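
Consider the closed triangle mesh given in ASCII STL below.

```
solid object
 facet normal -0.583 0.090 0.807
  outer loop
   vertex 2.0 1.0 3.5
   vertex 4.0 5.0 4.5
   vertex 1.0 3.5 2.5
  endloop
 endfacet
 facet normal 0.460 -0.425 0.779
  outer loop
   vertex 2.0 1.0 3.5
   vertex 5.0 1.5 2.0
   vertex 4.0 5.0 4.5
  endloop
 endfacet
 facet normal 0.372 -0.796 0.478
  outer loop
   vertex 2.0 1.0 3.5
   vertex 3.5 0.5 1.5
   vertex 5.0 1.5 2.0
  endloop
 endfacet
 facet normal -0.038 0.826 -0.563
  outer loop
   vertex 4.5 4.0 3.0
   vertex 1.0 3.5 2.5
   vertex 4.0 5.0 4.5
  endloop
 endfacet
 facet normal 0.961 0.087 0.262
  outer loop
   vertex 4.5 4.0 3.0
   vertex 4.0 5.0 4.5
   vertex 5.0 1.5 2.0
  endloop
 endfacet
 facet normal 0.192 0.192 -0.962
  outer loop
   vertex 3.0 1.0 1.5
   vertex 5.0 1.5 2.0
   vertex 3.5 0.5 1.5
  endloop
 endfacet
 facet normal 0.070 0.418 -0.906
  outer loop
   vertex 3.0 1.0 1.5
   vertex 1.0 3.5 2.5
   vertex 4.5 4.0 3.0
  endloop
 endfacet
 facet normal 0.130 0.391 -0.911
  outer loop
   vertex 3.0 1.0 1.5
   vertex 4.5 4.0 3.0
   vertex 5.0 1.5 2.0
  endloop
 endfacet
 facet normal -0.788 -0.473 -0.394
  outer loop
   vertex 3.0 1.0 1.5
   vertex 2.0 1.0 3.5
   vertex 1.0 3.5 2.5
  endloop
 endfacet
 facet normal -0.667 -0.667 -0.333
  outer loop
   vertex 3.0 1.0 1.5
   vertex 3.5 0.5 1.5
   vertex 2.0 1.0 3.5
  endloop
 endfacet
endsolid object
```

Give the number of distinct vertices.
7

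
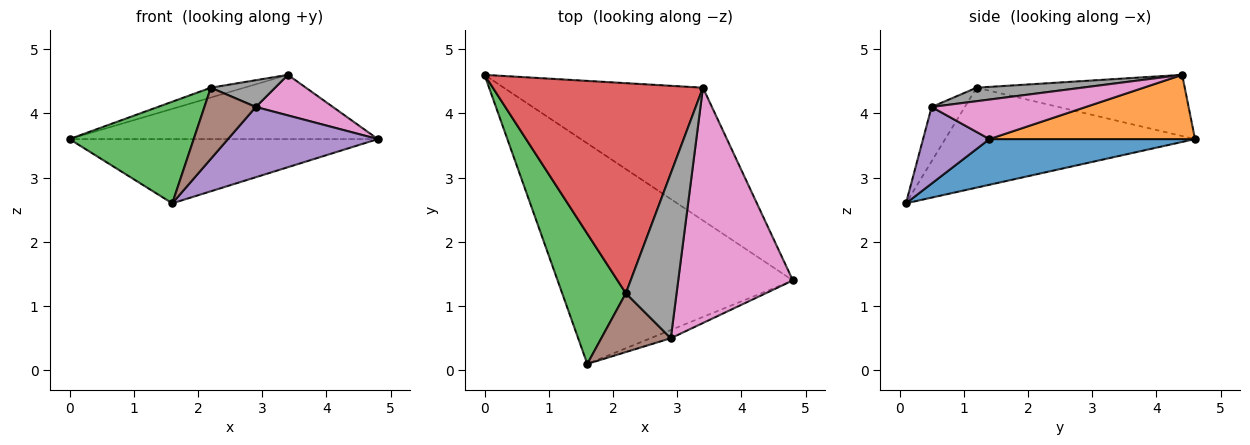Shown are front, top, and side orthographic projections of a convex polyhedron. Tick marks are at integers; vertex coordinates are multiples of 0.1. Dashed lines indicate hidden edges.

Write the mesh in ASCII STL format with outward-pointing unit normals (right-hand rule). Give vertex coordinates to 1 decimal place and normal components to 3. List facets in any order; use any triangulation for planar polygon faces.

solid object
 facet normal 0.183 0.275 -0.944
  outer loop
   vertex 1.6 0.1 2.6
   vertex 0.0 4.6 3.6
   vertex 4.8 1.4 3.6
  endloop
 endfacet
 facet normal 0.279 0.418 -0.864
  outer loop
   vertex 3.4 4.4 4.6
   vertex 4.8 1.4 3.6
   vertex 0.0 4.6 3.6
  endloop
 endfacet
 facet normal -0.778 -0.387 0.496
  outer loop
   vertex 2.2 1.2 4.4
   vertex 0.0 4.6 3.6
   vertex 1.6 0.1 2.6
  endloop
 endfacet
 facet normal -0.279 0.045 0.959
  outer loop
   vertex 2.2 1.2 4.4
   vertex 3.4 4.4 4.6
   vertex 0.0 4.6 3.6
  endloop
 endfacet
 facet normal 0.403 -0.909 -0.107
  outer loop
   vertex 2.9 0.5 4.1
   vertex 1.6 0.1 2.6
   vertex 4.8 1.4 3.6
  endloop
 endfacet
 facet normal -0.446 -0.690 0.570
  outer loop
   vertex 2.9 0.5 4.1
   vertex 2.2 1.2 4.4
   vertex 1.6 0.1 2.6
  endloop
 endfacet
 facet normal 0.322 -0.161 0.933
  outer loop
   vertex 2.9 0.5 4.1
   vertex 4.8 1.4 3.6
   vertex 3.4 4.4 4.6
  endloop
 endfacet
 facet normal 0.254 -0.155 0.955
  outer loop
   vertex 2.9 0.5 4.1
   vertex 3.4 4.4 4.6
   vertex 2.2 1.2 4.4
  endloop
 endfacet
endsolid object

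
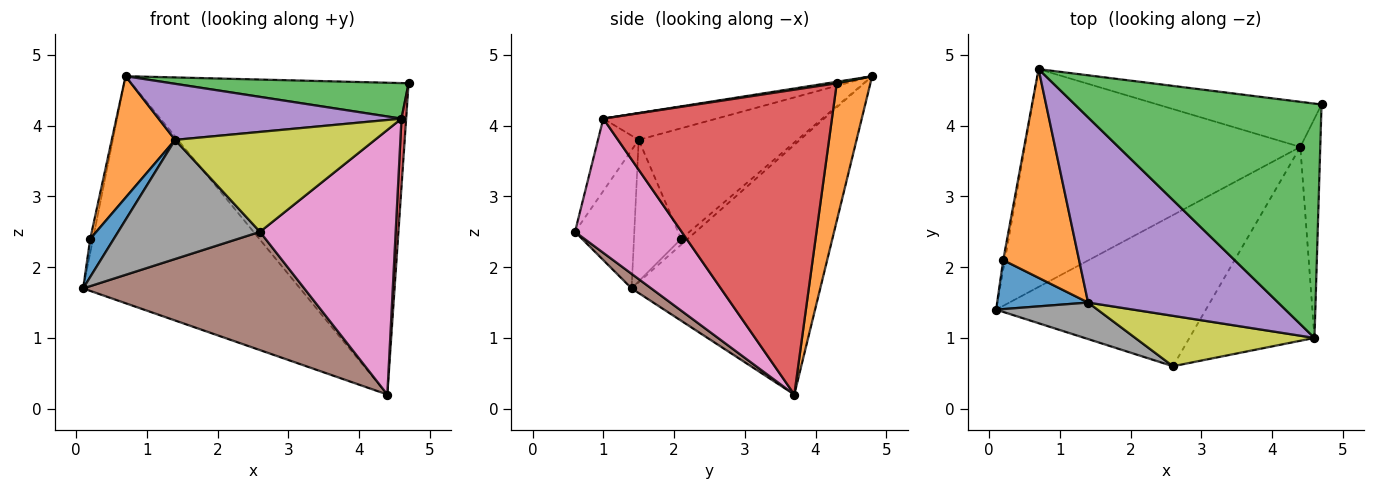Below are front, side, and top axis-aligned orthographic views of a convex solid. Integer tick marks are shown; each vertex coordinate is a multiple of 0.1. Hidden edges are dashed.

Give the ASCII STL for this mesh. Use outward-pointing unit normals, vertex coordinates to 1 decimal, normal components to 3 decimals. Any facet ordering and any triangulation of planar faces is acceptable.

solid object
 facet normal -0.532 0.611 -0.586
  outer loop
   vertex 4.4 3.7 0.2
   vertex 0.1 1.4 1.7
   vertex 0.7 4.8 4.7
  endloop
 endfacet
 facet normal 0.119 0.983 -0.142
  outer loop
   vertex 4.4 3.7 0.2
   vertex 0.7 4.8 4.7
   vertex 4.7 4.3 4.6
  endloop
 endfacet
 facet normal 0.006 -0.150 0.989
  outer loop
   vertex 4.6 1.0 4.1
   vertex 4.7 4.3 4.6
   vertex 0.7 4.8 4.7
  endloop
 endfacet
 facet normal 0.998 -0.020 -0.065
  outer loop
   vertex 4.6 1.0 4.1
   vertex 4.4 3.7 0.2
   vertex 4.7 4.3 4.6
  endloop
 endfacet
 facet normal -0.134 -0.287 0.949
  outer loop
   vertex 1.4 1.5 3.8
   vertex 4.6 1.0 4.1
   vertex 0.7 4.8 4.7
  endloop
 endfacet
 facet normal 0.055 -0.615 -0.786
  outer loop
   vertex 2.6 0.6 2.5
   vertex 0.1 1.4 1.7
   vertex 4.4 3.7 0.2
  endloop
 endfacet
 facet normal 0.536 -0.681 -0.499
  outer loop
   vertex 2.6 0.6 2.5
   vertex 4.4 3.7 0.2
   vertex 4.6 1.0 4.1
  endloop
 endfacet
 facet normal -0.371 -0.888 0.272
  outer loop
   vertex 2.6 0.6 2.5
   vertex 1.4 1.5 3.8
   vertex 0.1 1.4 1.7
  endloop
 endfacet
 facet normal -0.179 -0.878 0.443
  outer loop
   vertex 2.6 0.6 2.5
   vertex 4.6 1.0 4.1
   vertex 1.4 1.5 3.8
  endloop
 endfacet
 facet normal -0.889 0.381 -0.254
  outer loop
   vertex 0.2 2.1 2.4
   vertex 0.7 4.8 4.7
   vertex 0.1 1.4 1.7
  endloop
 endfacet
 facet normal -0.775 -0.388 0.498
  outer loop
   vertex 0.2 2.1 2.4
   vertex 0.1 1.4 1.7
   vertex 1.4 1.5 3.8
  endloop
 endfacet
 facet normal -0.783 -0.313 0.537
  outer loop
   vertex 0.2 2.1 2.4
   vertex 1.4 1.5 3.8
   vertex 0.7 4.8 4.7
  endloop
 endfacet
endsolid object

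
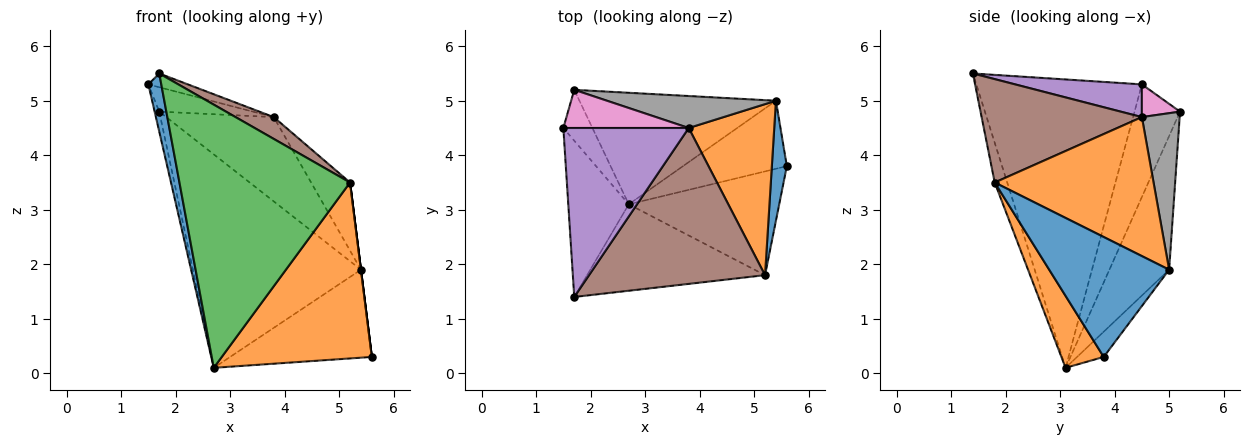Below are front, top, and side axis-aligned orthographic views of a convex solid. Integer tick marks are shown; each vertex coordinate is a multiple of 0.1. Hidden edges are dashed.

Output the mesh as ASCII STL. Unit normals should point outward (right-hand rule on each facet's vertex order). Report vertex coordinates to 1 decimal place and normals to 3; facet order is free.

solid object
 facet normal -0.976 -0.076 -0.205
  outer loop
   vertex 2.7 3.1 0.1
   vertex 1.7 1.4 5.5
   vertex 1.5 4.5 5.3
  endloop
 endfacet
 facet normal 0.236 -0.837 -0.494
  outer loop
   vertex 5.2 1.8 3.5
   vertex 2.7 3.1 0.1
   vertex 5.6 3.8 0.3
  endloop
 endfacet
 facet normal -0.070 -0.948 -0.311
  outer loop
   vertex 5.2 1.8 3.5
   vertex 1.7 1.4 5.5
   vertex 2.7 3.1 0.1
  endloop
 endfacet
 facet normal -0.964 0.098 -0.249
  outer loop
   vertex 1.7 5.2 4.8
   vertex 2.7 3.1 0.1
   vertex 1.5 4.5 5.3
  endloop
 endfacet
 facet normal 0.252 0.078 0.965
  outer loop
   vertex 3.8 4.5 4.7
   vertex 1.5 4.5 5.3
   vertex 1.7 1.4 5.5
  endloop
 endfacet
 facet normal 0.503 -0.120 0.856
  outer loop
   vertex 3.8 4.5 4.7
   vertex 1.7 1.4 5.5
   vertex 5.2 1.8 3.5
  endloop
 endfacet
 facet normal 0.215 0.526 0.823
  outer loop
   vertex 3.8 4.5 4.7
   vertex 1.7 5.2 4.8
   vertex 1.5 4.5 5.3
  endloop
 endfacet
 facet normal 0.312 0.888 0.337
  outer loop
   vertex 5.4 5.0 1.9
   vertex 1.7 5.2 4.8
   vertex 3.8 4.5 4.7
  endloop
 endfacet
 facet normal -0.147 0.782 -0.605
  outer loop
   vertex 5.4 5.0 1.9
   vertex 5.6 3.8 0.3
   vertex 2.7 3.1 0.1
  endloop
 endfacet
 facet normal -0.300 0.845 -0.442
  outer loop
   vertex 5.4 5.0 1.9
   vertex 2.7 3.1 0.1
   vertex 1.7 5.2 4.8
  endloop
 endfacet
 facet normal 0.992 0.000 0.124
  outer loop
   vertex 5.4 5.0 1.9
   vertex 5.2 1.8 3.5
   vertex 5.6 3.8 0.3
  endloop
 endfacet
 facet normal 0.834 0.204 0.513
  outer loop
   vertex 5.4 5.0 1.9
   vertex 3.8 4.5 4.7
   vertex 5.2 1.8 3.5
  endloop
 endfacet
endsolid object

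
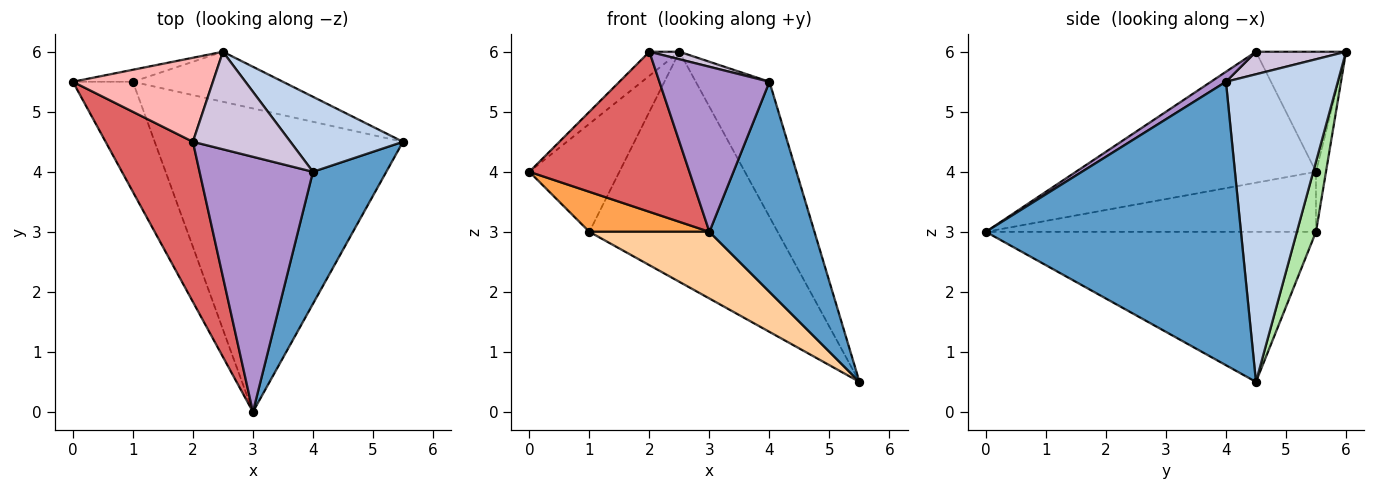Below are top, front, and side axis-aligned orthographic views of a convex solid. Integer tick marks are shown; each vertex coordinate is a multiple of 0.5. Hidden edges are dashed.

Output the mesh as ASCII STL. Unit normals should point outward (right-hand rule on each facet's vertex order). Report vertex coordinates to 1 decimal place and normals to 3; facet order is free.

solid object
 facet normal 0.899 -0.370 0.233
  outer loop
   vertex 4.0 4.0 5.5
   vertex 3.0 0.0 3.0
   vertex 5.5 4.5 0.5
  endloop
 endfacet
 facet normal 0.799 0.526 0.292
  outer loop
   vertex 4.0 4.0 5.5
   vertex 5.5 4.5 0.5
   vertex 2.5 6.0 6.0
  endloop
 endfacet
 facet normal -0.685 -0.249 -0.685
  outer loop
   vertex 1.0 5.5 3.0
   vertex 3.0 0.0 3.0
   vertex 0.0 5.5 4.0
  endloop
 endfacet
 facet normal -0.508 -0.185 -0.841
  outer loop
   vertex 1.0 5.5 3.0
   vertex 5.5 4.5 0.5
   vertex 3.0 0.0 3.0
  endloop
 endfacet
 facet normal -0.110 0.988 -0.110
  outer loop
   vertex 1.0 5.5 3.0
   vertex 0.0 5.5 4.0
   vertex 2.5 6.0 6.0
  endloop
 endfacet
 facet normal 0.099 0.972 -0.211
  outer loop
   vertex 1.0 5.5 3.0
   vertex 2.5 6.0 6.0
   vertex 5.5 4.5 0.5
  endloop
 endfacet
 facet normal -0.728 -0.485 0.485
  outer loop
   vertex 2.0 4.5 6.0
   vertex 0.0 5.5 4.0
   vertex 3.0 0.0 3.0
  endloop
 endfacet
 facet normal -0.636 0.212 0.742
  outer loop
   vertex 2.0 4.5 6.0
   vertex 2.5 6.0 6.0
   vertex 0.0 5.5 4.0
  endloop
 endfacet
 facet normal 0.074 -0.542 0.837
  outer loop
   vertex 2.0 4.5 6.0
   vertex 3.0 0.0 3.0
   vertex 4.0 4.0 5.5
  endloop
 endfacet
 facet normal 0.224 -0.075 0.972
  outer loop
   vertex 2.0 4.5 6.0
   vertex 4.0 4.0 5.5
   vertex 2.5 6.0 6.0
  endloop
 endfacet
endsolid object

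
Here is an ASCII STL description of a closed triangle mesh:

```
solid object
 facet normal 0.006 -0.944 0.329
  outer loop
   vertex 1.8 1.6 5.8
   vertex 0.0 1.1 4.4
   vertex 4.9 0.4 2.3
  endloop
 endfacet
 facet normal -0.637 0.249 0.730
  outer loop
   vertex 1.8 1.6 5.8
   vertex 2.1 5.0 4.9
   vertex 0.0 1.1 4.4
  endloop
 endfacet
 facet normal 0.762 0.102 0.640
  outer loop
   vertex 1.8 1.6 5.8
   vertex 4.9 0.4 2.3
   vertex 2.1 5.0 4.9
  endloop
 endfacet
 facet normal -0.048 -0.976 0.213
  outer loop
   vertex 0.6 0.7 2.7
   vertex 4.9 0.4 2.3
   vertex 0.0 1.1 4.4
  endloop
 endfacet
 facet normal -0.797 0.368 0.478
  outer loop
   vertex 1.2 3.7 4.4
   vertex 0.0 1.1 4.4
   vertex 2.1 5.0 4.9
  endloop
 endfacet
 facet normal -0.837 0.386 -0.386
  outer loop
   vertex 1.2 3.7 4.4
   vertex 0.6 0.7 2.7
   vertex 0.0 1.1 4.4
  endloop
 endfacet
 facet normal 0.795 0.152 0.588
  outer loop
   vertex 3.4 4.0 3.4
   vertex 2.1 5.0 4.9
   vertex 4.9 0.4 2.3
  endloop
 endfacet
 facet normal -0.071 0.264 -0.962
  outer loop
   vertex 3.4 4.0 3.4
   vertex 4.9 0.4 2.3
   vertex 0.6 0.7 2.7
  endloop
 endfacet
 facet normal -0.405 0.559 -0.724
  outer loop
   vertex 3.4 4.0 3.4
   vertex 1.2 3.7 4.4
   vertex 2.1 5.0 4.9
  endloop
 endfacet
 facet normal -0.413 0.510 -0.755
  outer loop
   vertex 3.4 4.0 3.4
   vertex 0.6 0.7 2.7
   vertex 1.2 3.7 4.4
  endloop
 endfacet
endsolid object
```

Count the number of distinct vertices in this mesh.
7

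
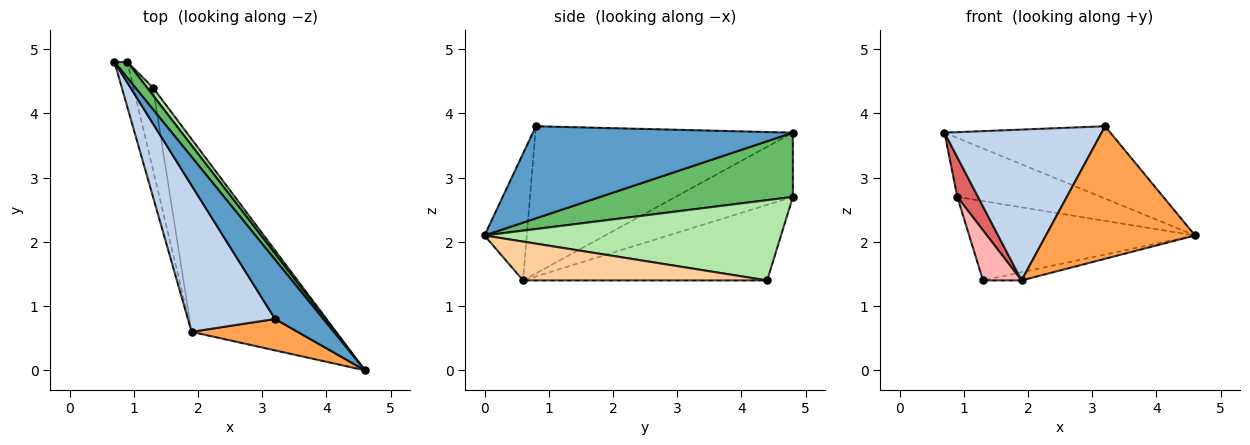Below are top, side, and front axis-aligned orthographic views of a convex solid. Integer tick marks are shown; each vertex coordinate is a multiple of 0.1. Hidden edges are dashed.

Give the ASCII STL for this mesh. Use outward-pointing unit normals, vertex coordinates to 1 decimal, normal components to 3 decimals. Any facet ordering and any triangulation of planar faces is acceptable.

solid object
 facet normal 0.771 0.492 0.404
  outer loop
   vertex 3.2 0.8 3.8
   vertex 4.6 0.0 2.1
   vertex 0.7 4.8 3.7
  endloop
 endfacet
 facet normal -0.762 -0.465 0.451
  outer loop
   vertex 1.9 0.6 1.4
   vertex 3.2 0.8 3.8
   vertex 0.7 4.8 3.7
  endloop
 endfacet
 facet normal -0.266 -0.938 0.222
  outer loop
   vertex 1.9 0.6 1.4
   vertex 4.6 0.0 2.1
   vertex 3.2 0.8 3.8
  endloop
 endfacet
 facet normal 0.259 0.041 -0.965
  outer loop
   vertex 1.9 0.6 1.4
   vertex 1.3 4.4 1.4
   vertex 4.6 0.0 2.1
  endloop
 endfacet
 facet normal 0.791 0.590 0.158
  outer loop
   vertex 0.9 4.8 2.7
   vertex 0.7 4.8 3.7
   vertex 4.6 0.0 2.1
  endloop
 endfacet
 facet normal 0.794 0.605 0.058
  outer loop
   vertex 0.9 4.8 2.7
   vertex 4.6 0.0 2.1
   vertex 1.3 4.4 1.4
  endloop
 endfacet
 facet normal -0.966 -0.170 -0.193
  outer loop
   vertex 0.9 4.8 2.7
   vertex 1.9 0.6 1.4
   vertex 0.7 4.8 3.7
  endloop
 endfacet
 facet normal -0.957 -0.151 -0.248
  outer loop
   vertex 0.9 4.8 2.7
   vertex 1.3 4.4 1.4
   vertex 1.9 0.6 1.4
  endloop
 endfacet
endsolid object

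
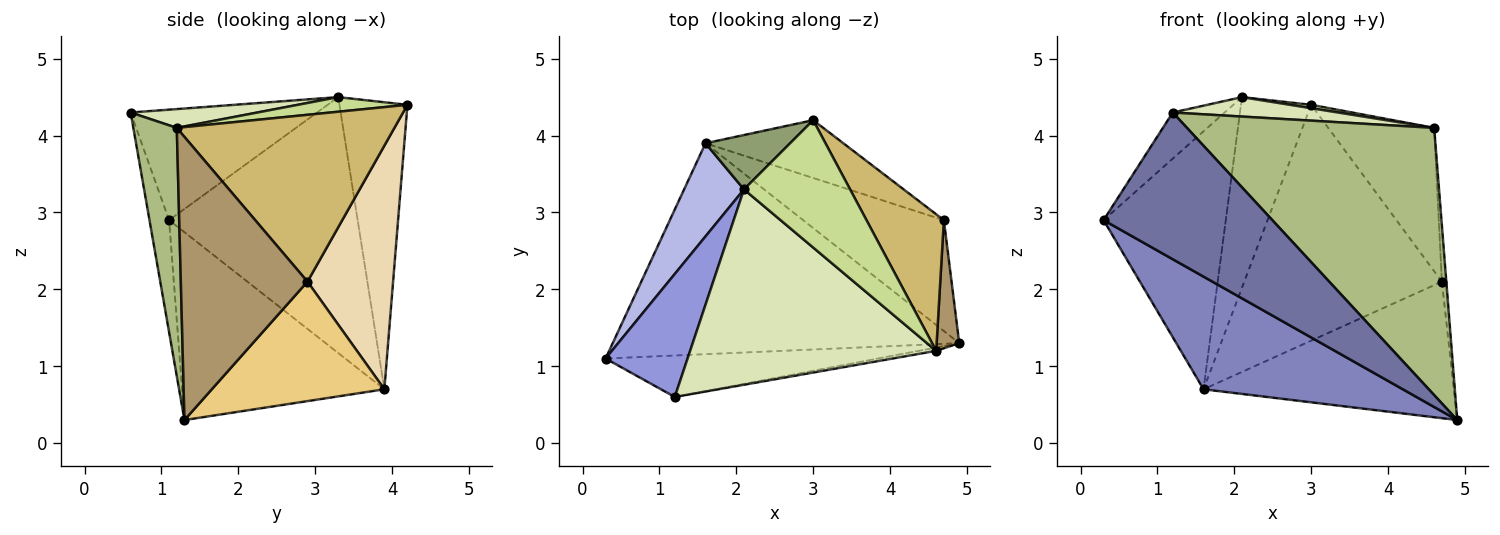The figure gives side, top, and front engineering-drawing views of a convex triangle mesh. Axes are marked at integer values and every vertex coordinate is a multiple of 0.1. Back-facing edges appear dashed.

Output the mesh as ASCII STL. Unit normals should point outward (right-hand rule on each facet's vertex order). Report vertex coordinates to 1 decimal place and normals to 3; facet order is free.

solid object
 facet normal -0.111 -0.956 -0.270
  outer loop
   vertex 1.2 0.6 4.3
   vertex 0.3 1.1 2.9
   vertex 4.9 1.3 0.3
  endloop
 endfacet
 facet normal -0.431 -0.425 -0.796
  outer loop
   vertex 1.6 3.9 0.7
   vertex 4.9 1.3 0.3
   vertex 0.3 1.1 2.9
  endloop
 endfacet
 facet normal -0.784 0.218 0.582
  outer loop
   vertex 2.1 3.3 4.5
   vertex 0.3 1.1 2.9
   vertex 1.2 0.6 4.3
  endloop
 endfacet
 facet normal -0.823 0.534 0.193
  outer loop
   vertex 2.1 3.3 4.5
   vertex 1.6 3.9 0.7
   vertex 0.3 1.1 2.9
  endloop
 endfacet
 facet normal -0.681 0.704 0.201
  outer loop
   vertex 2.1 3.3 4.5
   vertex 3.0 4.2 4.4
   vertex 1.6 3.9 0.7
  endloop
 endfacet
 facet normal 0.173 -0.985 -0.012
  outer loop
   vertex 4.6 1.2 4.1
   vertex 1.2 0.6 4.3
   vertex 4.9 1.3 0.3
  endloop
 endfacet
 facet normal 0.136 -0.026 0.990
  outer loop
   vertex 4.6 1.2 4.1
   vertex 3.0 4.2 4.4
   vertex 2.1 3.3 4.5
  endloop
 endfacet
 facet normal 0.076 -0.099 0.992
  outer loop
   vertex 4.6 1.2 4.1
   vertex 2.1 3.3 4.5
   vertex 1.2 0.6 4.3
  endloop
 endfacet
 facet normal 0.996 0.035 0.080
  outer loop
   vertex 4.7 2.9 2.1
   vertex 4.6 1.2 4.1
   vertex 4.9 1.3 0.3
  endloop
 endfacet
 facet normal 0.830 0.404 0.385
  outer loop
   vertex 4.7 2.9 2.1
   vertex 3.0 4.2 4.4
   vertex 4.6 1.2 4.1
  endloop
 endfacet
 facet normal 0.472 0.684 -0.556
  outer loop
   vertex 4.7 2.9 2.1
   vertex 4.9 1.3 0.3
   vertex 1.6 3.9 0.7
  endloop
 endfacet
 facet normal 0.388 0.895 -0.219
  outer loop
   vertex 4.7 2.9 2.1
   vertex 1.6 3.9 0.7
   vertex 3.0 4.2 4.4
  endloop
 endfacet
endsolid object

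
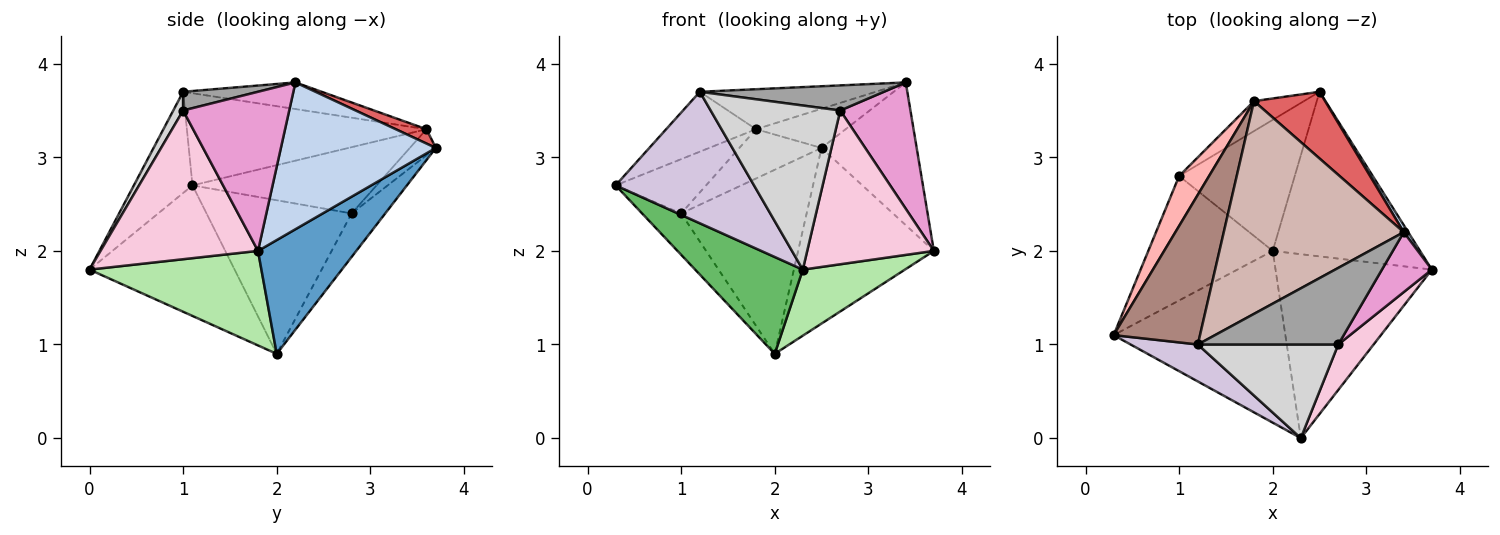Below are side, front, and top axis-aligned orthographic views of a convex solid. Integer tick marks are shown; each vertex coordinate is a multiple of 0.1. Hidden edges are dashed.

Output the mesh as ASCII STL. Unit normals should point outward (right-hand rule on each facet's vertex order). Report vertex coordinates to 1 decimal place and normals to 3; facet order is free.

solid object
 facet normal 0.467 0.645 -0.605
  outer loop
   vertex 2.0 2.0 0.9
   vertex 2.5 3.7 3.1
   vertex 3.7 1.8 2.0
  endloop
 endfacet
 facet normal 0.852 0.523 0.026
  outer loop
   vertex 3.4 2.2 3.8
   vertex 3.7 1.8 2.0
   vertex 2.5 3.7 3.1
  endloop
 endfacet
 facet normal -0.761 0.204 -0.616
  outer loop
   vertex 1.0 2.8 2.4
   vertex 2.0 2.0 0.9
   vertex 0.3 1.1 2.7
  endloop
 endfacet
 facet normal -0.213 0.796 -0.567
  outer loop
   vertex 1.0 2.8 2.4
   vertex 2.5 3.7 3.1
   vertex 2.0 2.0 0.9
  endloop
 endfacet
 facet normal -0.552 -0.410 -0.726
  outer loop
   vertex 2.3 0.0 1.8
   vertex 0.3 1.1 2.7
   vertex 2.0 2.0 0.9
  endloop
 endfacet
 facet normal 0.495 -0.294 -0.818
  outer loop
   vertex 2.3 0.0 1.8
   vertex 2.0 2.0 0.9
   vertex 3.7 1.8 2.0
  endloop
 endfacet
 facet normal 0.171 0.499 0.849
  outer loop
   vertex 1.8 3.6 3.3
   vertex 3.4 2.2 3.8
   vertex 2.5 3.7 3.1
  endloop
 endfacet
 facet normal -0.832 0.409 0.376
  outer loop
   vertex 1.8 3.6 3.3
   vertex 1.0 2.8 2.4
   vertex 0.3 1.1 2.7
  endloop
 endfacet
 facet normal -0.261 0.825 -0.501
  outer loop
   vertex 1.8 3.6 3.3
   vertex 2.5 3.7 3.1
   vertex 1.0 2.8 2.4
  endloop
 endfacet
 facet normal -0.378 -0.891 0.251
  outer loop
   vertex 1.2 1.0 3.7
   vertex 0.3 1.1 2.7
   vertex 2.3 0.0 1.8
  endloop
 endfacet
 facet normal -0.704 0.264 0.660
  outer loop
   vertex 1.2 1.0 3.7
   vertex 1.8 3.6 3.3
   vertex 0.3 1.1 2.7
  endloop
 endfacet
 facet normal -0.144 0.183 0.973
  outer loop
   vertex 1.2 1.0 3.7
   vertex 3.4 2.2 3.8
   vertex 1.8 3.6 3.3
  endloop
 endfacet
 facet normal 0.807 -0.534 0.253
  outer loop
   vertex 2.7 1.0 3.5
   vertex 3.7 1.8 2.0
   vertex 3.4 2.2 3.8
  endloop
 endfacet
 facet normal 0.766 -0.616 0.182
  outer loop
   vertex 2.7 1.0 3.5
   vertex 2.3 0.0 1.8
   vertex 3.7 1.8 2.0
  endloop
 endfacet
 facet normal 0.126 -0.309 0.943
  outer loop
   vertex 2.7 1.0 3.5
   vertex 3.4 2.2 3.8
   vertex 1.2 1.0 3.7
  endloop
 endfacet
 facet normal 0.066 -0.867 0.494
  outer loop
   vertex 2.7 1.0 3.5
   vertex 1.2 1.0 3.7
   vertex 2.3 0.0 1.8
  endloop
 endfacet
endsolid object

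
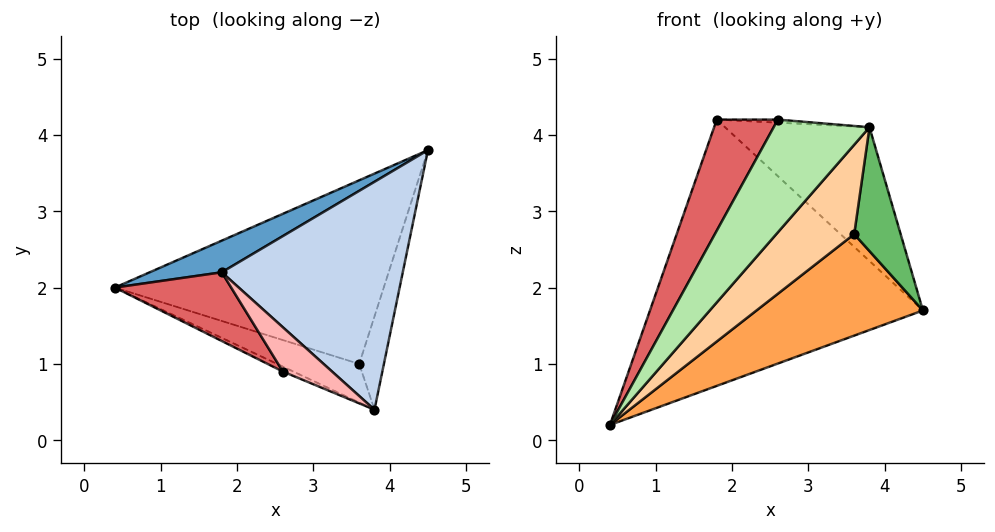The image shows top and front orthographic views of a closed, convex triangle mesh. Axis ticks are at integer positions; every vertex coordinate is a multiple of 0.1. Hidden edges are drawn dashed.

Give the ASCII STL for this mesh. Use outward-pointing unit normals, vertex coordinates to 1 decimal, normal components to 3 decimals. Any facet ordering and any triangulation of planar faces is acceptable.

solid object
 facet normal -0.432 0.896 0.106
  outer loop
   vertex 1.8 2.2 4.2
   vertex 4.5 3.8 1.7
   vertex 0.4 2.0 0.2
  endloop
 endfacet
 facet normal 0.446 0.453 0.772
  outer loop
   vertex 1.8 2.2 4.2
   vertex 3.8 0.4 4.1
   vertex 4.5 3.8 1.7
  endloop
 endfacet
 facet normal 0.470 -0.427 -0.772
  outer loop
   vertex 3.6 1.0 2.7
   vertex 0.4 2.0 0.2
   vertex 4.5 3.8 1.7
  endloop
 endfacet
 facet normal 0.023 -0.918 -0.397
  outer loop
   vertex 3.6 1.0 2.7
   vertex 3.8 0.4 4.1
   vertex 0.4 2.0 0.2
  endloop
 endfacet
 facet normal 0.876 -0.385 -0.290
  outer loop
   vertex 3.6 1.0 2.7
   vertex 4.5 3.8 1.7
   vertex 3.8 0.4 4.1
  endloop
 endfacet
 facet normal -0.387 -0.921 -0.040
  outer loop
   vertex 2.6 0.9 4.2
   vertex 0.4 2.0 0.2
   vertex 3.8 0.4 4.1
  endloop
 endfacet
 facet normal -0.810 -0.499 0.308
  outer loop
   vertex 2.6 0.9 4.2
   vertex 1.8 2.2 4.2
   vertex 0.4 2.0 0.2
  endloop
 endfacet
 facet normal 0.111 0.068 0.991
  outer loop
   vertex 2.6 0.9 4.2
   vertex 3.8 0.4 4.1
   vertex 1.8 2.2 4.2
  endloop
 endfacet
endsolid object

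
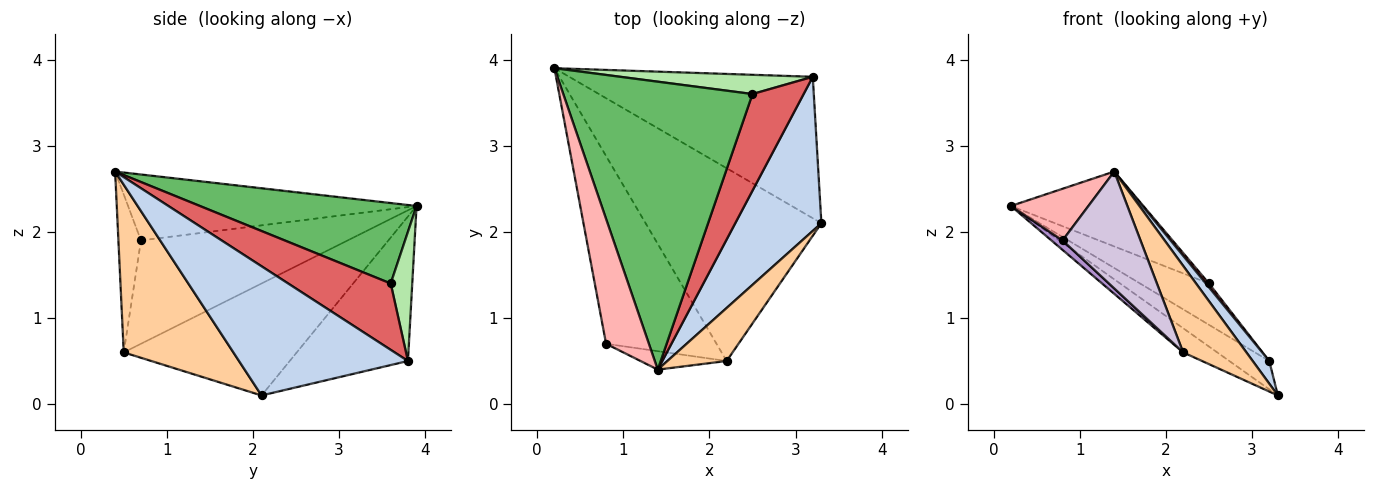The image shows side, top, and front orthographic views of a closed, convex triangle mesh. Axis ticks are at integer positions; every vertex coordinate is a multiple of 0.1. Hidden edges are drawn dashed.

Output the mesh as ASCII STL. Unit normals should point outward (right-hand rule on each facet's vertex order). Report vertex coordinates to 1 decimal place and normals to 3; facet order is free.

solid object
 facet normal -0.503 0.170 -0.848
  outer loop
   vertex 3.2 3.8 0.5
   vertex 3.3 2.1 0.1
   vertex 0.2 3.9 2.3
  endloop
 endfacet
 facet normal 0.829 -0.081 0.553
  outer loop
   vertex 3.2 3.8 0.5
   vertex 1.4 0.4 2.7
   vertex 3.3 2.1 0.1
  endloop
 endfacet
 facet normal -0.534 0.105 -0.839
  outer loop
   vertex 2.2 0.5 0.6
   vertex 0.2 3.9 2.3
   vertex 3.3 2.1 0.1
  endloop
 endfacet
 facet normal 0.828 -0.478 0.293
  outer loop
   vertex 2.2 0.5 0.6
   vertex 3.3 2.1 0.1
   vertex 1.4 0.4 2.7
  endloop
 endfacet
 facet normal 0.381 0.233 0.895
  outer loop
   vertex 2.5 3.6 1.4
   vertex 0.2 3.9 2.3
   vertex 1.4 0.4 2.7
  endloop
 endfacet
 facet normal 0.273 0.872 0.406
  outer loop
   vertex 2.5 3.6 1.4
   vertex 3.2 3.8 0.5
   vertex 0.2 3.9 2.3
  endloop
 endfacet
 facet normal 0.792 -0.024 0.610
  outer loop
   vertex 2.5 3.6 1.4
   vertex 1.4 0.4 2.7
   vertex 3.2 3.8 0.5
  endloop
 endfacet
 facet normal -0.818 -0.220 0.531
  outer loop
   vertex 0.8 0.7 1.9
   vertex 1.4 0.4 2.7
   vertex 0.2 3.9 2.3
  endloop
 endfacet
 facet normal -0.683 -0.037 -0.730
  outer loop
   vertex 0.8 0.7 1.9
   vertex 0.2 3.9 2.3
   vertex 2.2 0.5 0.6
  endloop
 endfacet
 facet normal -0.275 -0.950 -0.150
  outer loop
   vertex 0.8 0.7 1.9
   vertex 2.2 0.5 0.6
   vertex 1.4 0.4 2.7
  endloop
 endfacet
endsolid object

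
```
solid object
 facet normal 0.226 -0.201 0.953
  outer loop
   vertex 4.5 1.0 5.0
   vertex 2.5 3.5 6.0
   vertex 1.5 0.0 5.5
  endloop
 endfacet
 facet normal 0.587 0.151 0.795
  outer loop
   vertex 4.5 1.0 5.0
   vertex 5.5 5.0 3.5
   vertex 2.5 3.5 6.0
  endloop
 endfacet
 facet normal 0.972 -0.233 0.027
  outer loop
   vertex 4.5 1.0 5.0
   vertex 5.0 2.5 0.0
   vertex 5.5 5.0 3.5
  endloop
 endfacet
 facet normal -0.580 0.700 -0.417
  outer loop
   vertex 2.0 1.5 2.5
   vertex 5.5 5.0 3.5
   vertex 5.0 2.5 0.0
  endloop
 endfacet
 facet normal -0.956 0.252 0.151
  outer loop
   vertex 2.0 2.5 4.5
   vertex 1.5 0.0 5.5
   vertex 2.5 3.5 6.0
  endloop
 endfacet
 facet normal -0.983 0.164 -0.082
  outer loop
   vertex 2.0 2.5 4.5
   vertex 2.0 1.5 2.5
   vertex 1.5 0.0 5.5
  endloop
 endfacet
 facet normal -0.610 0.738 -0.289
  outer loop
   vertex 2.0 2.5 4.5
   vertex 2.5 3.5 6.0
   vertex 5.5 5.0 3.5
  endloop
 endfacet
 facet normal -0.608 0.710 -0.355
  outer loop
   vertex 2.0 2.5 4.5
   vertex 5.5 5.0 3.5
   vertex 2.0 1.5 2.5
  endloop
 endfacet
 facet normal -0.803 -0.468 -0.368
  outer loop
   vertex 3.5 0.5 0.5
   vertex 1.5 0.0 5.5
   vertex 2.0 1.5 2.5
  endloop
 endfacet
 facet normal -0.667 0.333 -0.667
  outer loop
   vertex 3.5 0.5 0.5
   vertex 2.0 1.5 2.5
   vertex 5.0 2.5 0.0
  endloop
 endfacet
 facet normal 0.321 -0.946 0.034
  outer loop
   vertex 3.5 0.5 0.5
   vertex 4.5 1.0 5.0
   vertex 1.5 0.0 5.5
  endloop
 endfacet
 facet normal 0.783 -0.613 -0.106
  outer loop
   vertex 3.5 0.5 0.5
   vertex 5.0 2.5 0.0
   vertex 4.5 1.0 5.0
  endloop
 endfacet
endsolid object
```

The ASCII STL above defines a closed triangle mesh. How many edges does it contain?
18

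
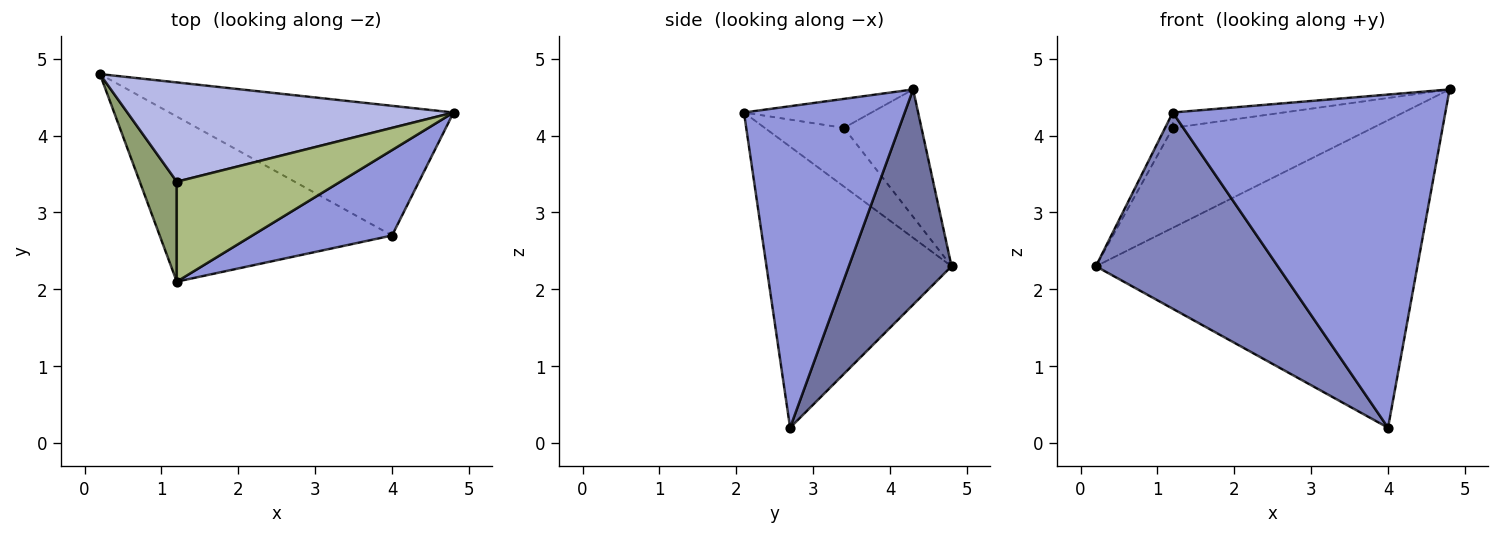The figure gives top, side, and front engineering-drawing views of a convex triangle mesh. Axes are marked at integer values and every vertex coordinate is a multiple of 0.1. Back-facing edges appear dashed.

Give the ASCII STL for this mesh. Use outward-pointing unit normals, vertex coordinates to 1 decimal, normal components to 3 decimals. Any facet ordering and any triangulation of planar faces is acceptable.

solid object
 facet normal 0.282 0.884 -0.373
  outer loop
   vertex 4.0 2.7 0.2
   vertex 0.2 4.8 2.3
   vertex 4.8 4.3 4.6
  endloop
 endfacet
 facet normal -0.614 -0.604 -0.508
  outer loop
   vertex 4.0 2.7 0.2
   vertex 1.2 2.1 4.3
   vertex 0.2 4.8 2.3
  endloop
 endfacet
 facet normal 0.496 -0.841 0.216
  outer loop
   vertex 4.0 2.7 0.2
   vertex 4.8 4.3 4.6
   vertex 1.2 2.1 4.3
  endloop
 endfacet
 facet normal -0.265 0.684 0.679
  outer loop
   vertex 1.2 3.4 4.1
   vertex 4.8 4.3 4.6
   vertex 0.2 4.8 2.3
  endloop
 endfacet
 facet normal -0.843 0.082 0.532
  outer loop
   vertex 1.2 3.4 4.1
   vertex 0.2 4.8 2.3
   vertex 1.2 2.1 4.3
  endloop
 endfacet
 facet normal -0.173 0.150 0.974
  outer loop
   vertex 1.2 3.4 4.1
   vertex 1.2 2.1 4.3
   vertex 4.8 4.3 4.6
  endloop
 endfacet
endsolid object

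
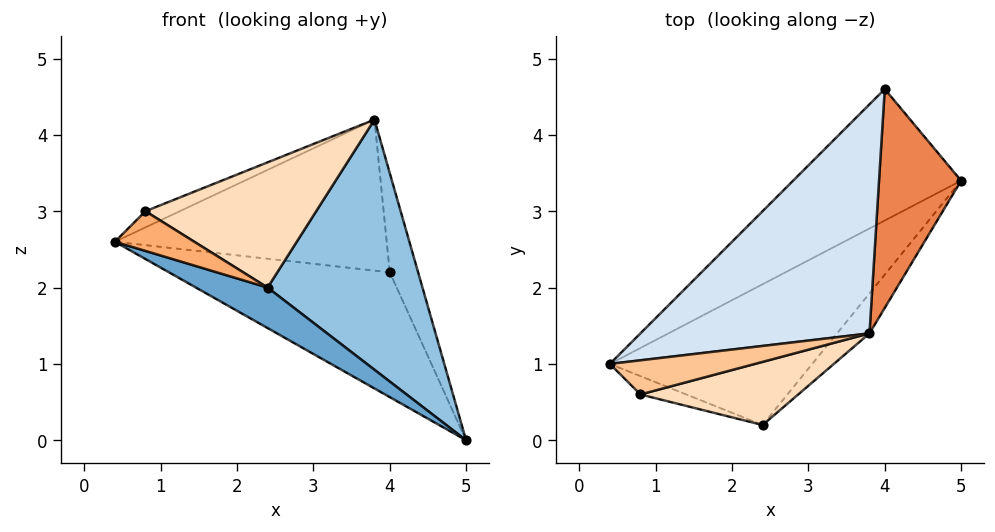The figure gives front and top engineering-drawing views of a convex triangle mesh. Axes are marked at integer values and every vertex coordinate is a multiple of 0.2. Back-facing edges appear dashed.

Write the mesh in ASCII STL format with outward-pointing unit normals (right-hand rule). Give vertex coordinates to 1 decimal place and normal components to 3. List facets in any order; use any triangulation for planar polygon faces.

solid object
 facet normal -0.371 -0.257 -0.893
  outer loop
   vertex 2.4 0.2 2.0
   vertex 0.4 1.0 2.6
   vertex 5.0 3.4 0.0
  endloop
 endfacet
 facet normal 0.738 -0.666 -0.106
  outer loop
   vertex 3.8 1.4 4.2
   vertex 2.4 0.2 2.0
   vertex 5.0 3.4 0.0
  endloop
 endfacet
 facet normal -0.610 0.546 -0.575
  outer loop
   vertex 4.0 4.6 2.2
   vertex 5.0 3.4 0.0
   vertex 0.4 1.0 2.6
  endloop
 endfacet
 facet normal -0.416 0.500 0.759
  outer loop
   vertex 4.0 4.6 2.2
   vertex 0.4 1.0 2.6
   vertex 3.8 1.4 4.2
  endloop
 endfacet
 facet normal 0.928 0.153 0.338
  outer loop
   vertex 4.0 4.6 2.2
   vertex 3.8 1.4 4.2
   vertex 5.0 3.4 0.0
  endloop
 endfacet
 facet normal -0.439 -0.816 -0.376
  outer loop
   vertex 0.8 0.6 3.0
   vertex 0.4 1.0 2.6
   vertex 2.4 0.2 2.0
  endloop
 endfacet
 facet normal -0.430 0.387 0.816
  outer loop
   vertex 0.8 0.6 3.0
   vertex 3.8 1.4 4.2
   vertex 0.4 1.0 2.6
  endloop
 endfacet
 facet normal 0.058 -0.891 0.449
  outer loop
   vertex 0.8 0.6 3.0
   vertex 2.4 0.2 2.0
   vertex 3.8 1.4 4.2
  endloop
 endfacet
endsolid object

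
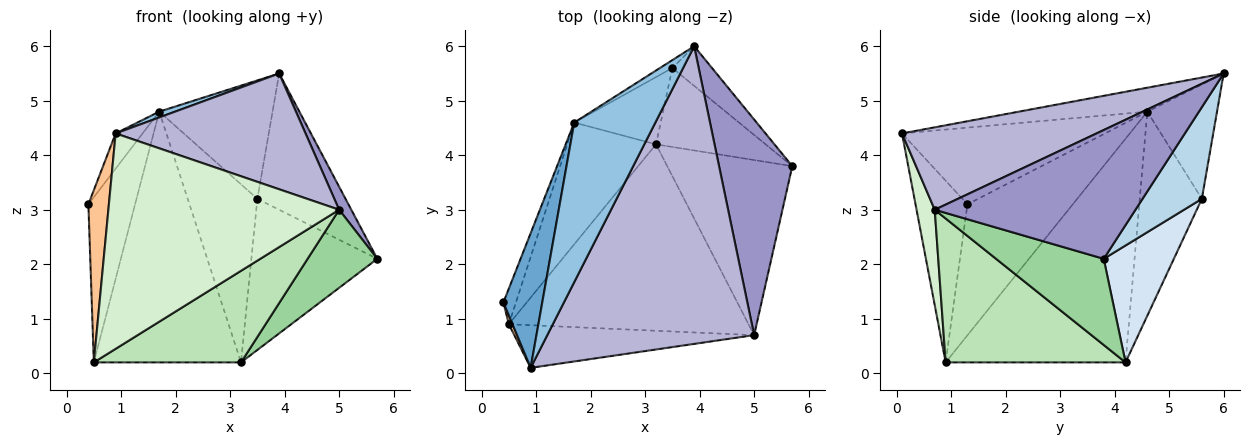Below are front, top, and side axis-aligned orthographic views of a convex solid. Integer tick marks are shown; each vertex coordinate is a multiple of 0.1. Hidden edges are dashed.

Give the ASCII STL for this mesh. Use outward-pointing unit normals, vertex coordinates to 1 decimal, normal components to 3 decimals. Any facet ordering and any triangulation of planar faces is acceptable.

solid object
 facet normal -0.886 0.118 0.449
  outer loop
   vertex 1.7 4.6 4.8
   vertex 0.4 1.3 3.1
   vertex 0.9 0.1 4.4
  endloop
 endfacet
 facet normal -0.283 -0.035 0.959
  outer loop
   vertex 1.7 4.6 4.8
   vertex 0.9 0.1 4.4
   vertex 3.9 6.0 5.5
  endloop
 endfacet
 facet normal 0.543 0.807 -0.235
  outer loop
   vertex 3.5 5.6 3.2
   vertex 3.9 6.0 5.5
   vertex 5.7 3.8 2.1
  endloop
 endfacet
 facet normal 0.443 0.795 -0.415
  outer loop
   vertex 3.5 5.6 3.2
   vertex 5.7 3.8 2.1
   vertex 3.2 4.2 0.2
  endloop
 endfacet
 facet normal -0.523 0.850 -0.057
  outer loop
   vertex 3.5 5.6 3.2
   vertex 1.7 4.6 4.8
   vertex 3.9 6.0 5.5
  endloop
 endfacet
 facet normal -0.640 0.719 -0.271
  outer loop
   vertex 3.5 5.6 3.2
   vertex 3.2 4.2 0.2
   vertex 1.7 4.6 4.8
  endloop
 endfacet
 facet normal -0.930 -0.367 0.019
  outer loop
   vertex 0.5 0.9 0.2
   vertex 0.9 0.1 4.4
   vertex 0.4 1.3 3.1
  endloop
 endfacet
 facet normal -0.911 0.404 -0.087
  outer loop
   vertex 0.5 0.9 0.2
   vertex 0.4 1.3 3.1
   vertex 1.7 4.6 4.8
  endloop
 endfacet
 facet normal -0.740 0.605 -0.294
  outer loop
   vertex 0.5 0.9 0.2
   vertex 1.7 4.6 4.8
   vertex 3.2 4.2 0.2
  endloop
 endfacet
 facet normal 0.532 -0.345 -0.773
  outer loop
   vertex 5.0 0.7 3.0
   vertex 3.2 4.2 0.2
   vertex 5.7 3.8 2.1
  endloop
 endfacet
 facet normal 0.474 -0.388 -0.790
  outer loop
   vertex 5.0 0.7 3.0
   vertex 0.5 0.9 0.2
   vertex 3.2 4.2 0.2
  endloop
 endfacet
 facet normal 0.077 -0.978 -0.194
  outer loop
   vertex 5.0 0.7 3.0
   vertex 0.9 0.1 4.4
   vertex 0.5 0.9 0.2
  endloop
 endfacet
 facet normal 0.868 -0.053 0.494
  outer loop
   vertex 5.0 0.7 3.0
   vertex 5.7 3.8 2.1
   vertex 3.9 6.0 5.5
  endloop
 endfacet
 facet normal 0.348 -0.340 0.874
  outer loop
   vertex 5.0 0.7 3.0
   vertex 3.9 6.0 5.5
   vertex 0.9 0.1 4.4
  endloop
 endfacet
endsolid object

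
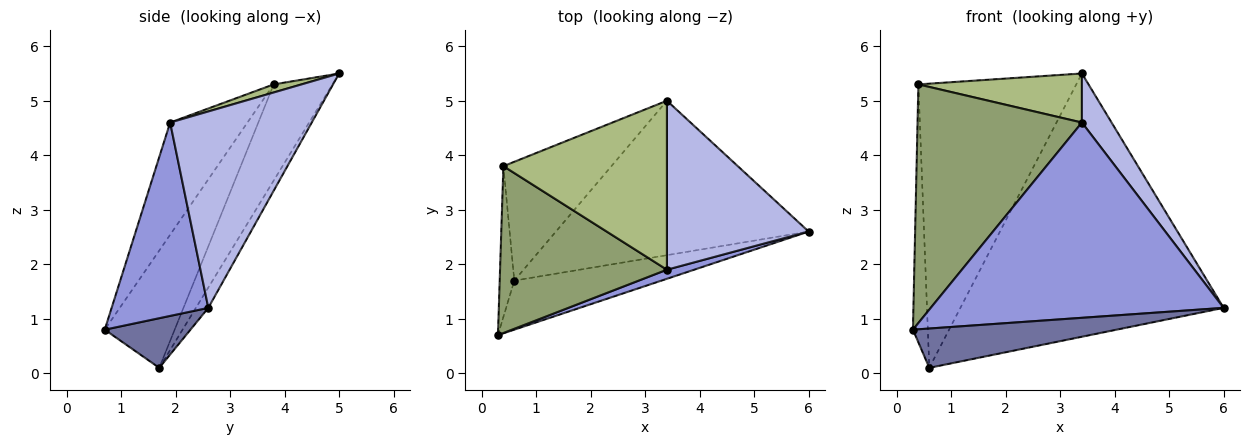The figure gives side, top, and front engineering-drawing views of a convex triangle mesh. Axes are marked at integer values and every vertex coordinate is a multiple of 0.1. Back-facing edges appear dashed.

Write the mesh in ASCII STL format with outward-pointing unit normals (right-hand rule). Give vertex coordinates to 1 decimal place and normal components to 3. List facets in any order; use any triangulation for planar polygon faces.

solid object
 facet normal 0.255 -0.605 -0.755
  outer loop
   vertex 0.6 1.7 0.1
   vertex 6.0 2.6 1.2
   vertex 0.3 0.7 0.8
  endloop
 endfacet
 facet normal -0.041 0.862 -0.506
  outer loop
   vertex 0.6 1.7 0.1
   vertex 3.4 5.0 5.5
   vertex 6.0 2.6 1.2
  endloop
 endfacet
 facet normal 0.313 -0.949 0.044
  outer loop
   vertex 3.4 1.9 4.6
   vertex 0.3 0.7 0.8
   vertex 6.0 2.6 1.2
  endloop
 endfacet
 facet normal 0.799 -0.167 0.577
  outer loop
   vertex 3.4 1.9 4.6
   vertex 6.0 2.6 1.2
   vertex 3.4 5.0 5.5
  endloop
 endfacet
 facet normal -0.360 -0.765 0.535
  outer loop
   vertex 0.4 3.8 5.3
   vertex 0.3 0.7 0.8
   vertex 3.4 1.9 4.6
  endloop
 endfacet
 facet normal 0.047 -0.278 0.959
  outer loop
   vertex 0.4 3.8 5.3
   vertex 3.4 1.9 4.6
   vertex 3.4 5.0 5.5
  endloop
 endfacet
 facet normal -0.971 0.207 -0.121
  outer loop
   vertex 0.4 3.8 5.3
   vertex 0.6 1.7 0.1
   vertex 0.3 0.7 0.8
  endloop
 endfacet
 facet normal -0.325 0.873 -0.365
  outer loop
   vertex 0.4 3.8 5.3
   vertex 3.4 5.0 5.5
   vertex 0.6 1.7 0.1
  endloop
 endfacet
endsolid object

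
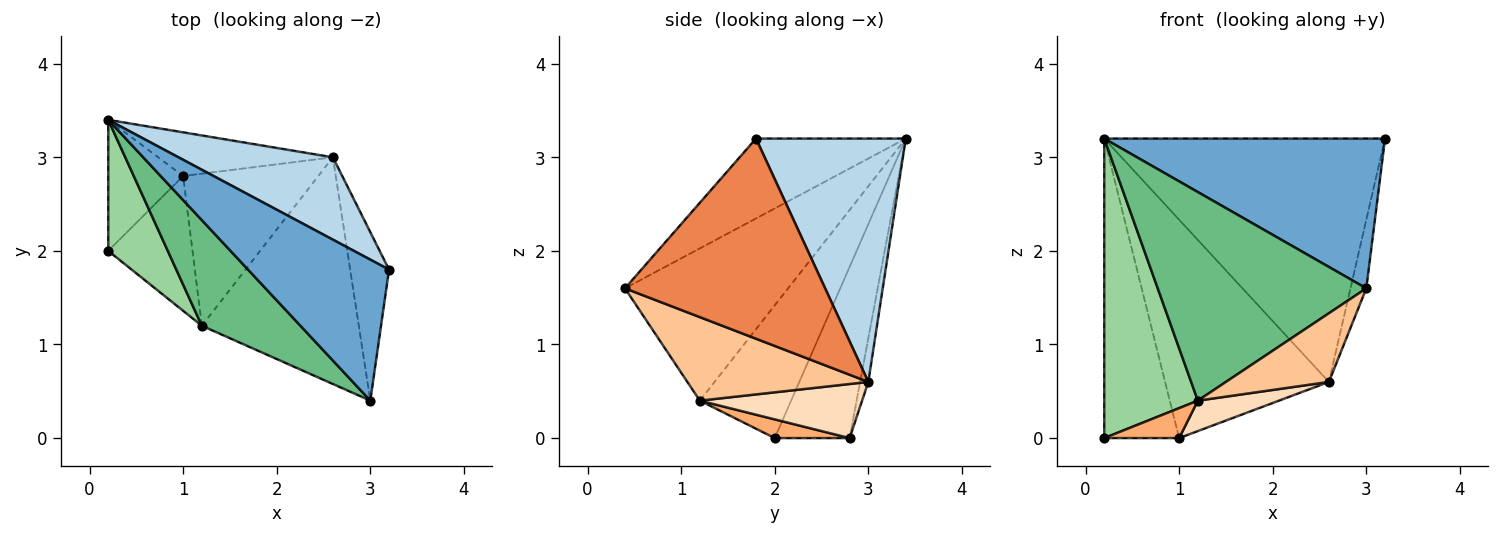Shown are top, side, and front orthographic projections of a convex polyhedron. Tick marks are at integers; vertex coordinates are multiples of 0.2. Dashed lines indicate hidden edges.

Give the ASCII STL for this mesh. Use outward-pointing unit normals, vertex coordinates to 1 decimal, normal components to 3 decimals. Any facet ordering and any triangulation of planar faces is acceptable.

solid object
 facet normal -0.362 -0.679 0.639
  outer loop
   vertex 3.0 0.4 1.6
   vertex 3.2 1.8 3.2
   vertex 0.2 3.4 3.2
  endloop
 endfacet
 facet normal -0.676 0.676 -0.296
  outer loop
   vertex 0.2 2.0 0.0
   vertex 0.2 3.4 3.2
   vertex 1.0 2.8 0.0
  endloop
 endfacet
 facet normal 0.451 0.845 0.286
  outer loop
   vertex 2.6 3.0 0.6
   vertex 0.2 3.4 3.2
   vertex 3.2 1.8 3.2
  endloop
 endfacet
 facet normal -0.049 0.979 -0.196
  outer loop
   vertex 2.6 3.0 0.6
   vertex 1.0 2.8 0.0
   vertex 0.2 3.4 3.2
  endloop
 endfacet
 facet normal 0.979 0.077 -0.190
  outer loop
   vertex 2.6 3.0 0.6
   vertex 3.2 1.8 3.2
   vertex 3.0 0.4 1.6
  endloop
 endfacet
 facet normal 0.212 -0.212 -0.954
  outer loop
   vertex 1.2 1.2 0.4
   vertex 0.2 2.0 0.0
   vertex 1.0 2.8 0.0
  endloop
 endfacet
 facet normal 0.454 -0.258 -0.853
  outer loop
   vertex 1.2 1.2 0.4
   vertex 2.6 3.0 0.6
   vertex 3.0 0.4 1.6
  endloop
 endfacet
 facet normal 0.365 -0.183 -0.913
  outer loop
   vertex 1.2 1.2 0.4
   vertex 1.0 2.8 0.0
   vertex 2.6 3.0 0.6
  endloop
 endfacet
 facet normal -0.572 -0.732 0.371
  outer loop
   vertex 1.2 1.2 0.4
   vertex 3.0 0.4 1.6
   vertex 0.2 3.4 3.2
  endloop
 endfacet
 facet normal -0.666 -0.683 0.299
  outer loop
   vertex 1.2 1.2 0.4
   vertex 0.2 3.4 3.2
   vertex 0.2 2.0 0.0
  endloop
 endfacet
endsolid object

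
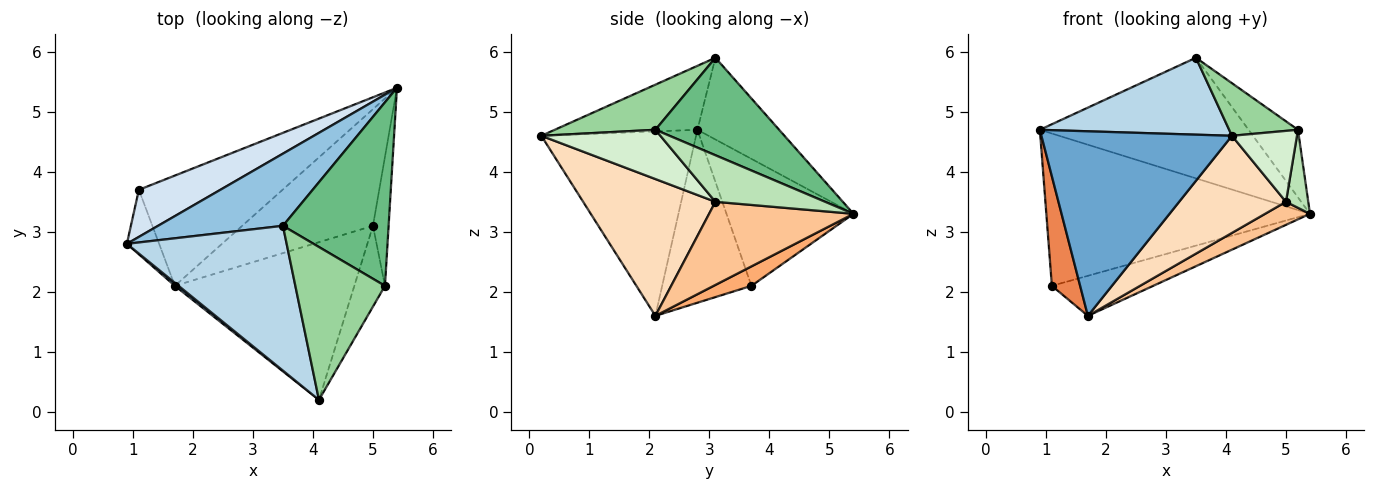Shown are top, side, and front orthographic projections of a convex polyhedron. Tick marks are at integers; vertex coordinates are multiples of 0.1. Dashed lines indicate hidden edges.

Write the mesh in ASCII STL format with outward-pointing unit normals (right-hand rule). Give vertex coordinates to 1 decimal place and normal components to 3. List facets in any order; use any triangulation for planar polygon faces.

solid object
 facet normal -0.630 -0.776 0.013
  outer loop
   vertex 1.7 2.1 1.6
   vertex 4.1 0.2 4.6
   vertex 0.9 2.8 4.7
  endloop
 endfacet
 facet normal -0.319 0.813 0.487
  outer loop
   vertex 3.5 3.1 5.9
   vertex 5.4 5.4 3.3
   vertex 0.9 2.8 4.7
  endloop
 endfacet
 facet normal -0.333 -0.442 0.833
  outer loop
   vertex 3.5 3.1 5.9
   vertex 0.9 2.8 4.7
   vertex 4.1 0.2 4.6
  endloop
 endfacet
 facet normal -0.418 0.868 0.268
  outer loop
   vertex 1.1 3.7 2.1
   vertex 0.9 2.8 4.7
   vertex 5.4 5.4 3.3
  endloop
 endfacet
 facet normal -0.939 -0.297 -0.175
  outer loop
   vertex 1.1 3.7 2.1
   vertex 1.7 2.1 1.6
   vertex 0.9 2.8 4.7
  endloop
 endfacet
 facet normal 0.126 0.339 -0.932
  outer loop
   vertex 1.1 3.7 2.1
   vertex 5.4 5.4 3.3
   vertex 1.7 2.1 1.6
  endloop
 endfacet
 facet normal 0.529 -0.164 -0.832
  outer loop
   vertex 5.0 3.1 3.5
   vertex 1.7 2.1 1.6
   vertex 5.4 5.4 3.3
  endloop
 endfacet
 facet normal 0.544 -0.440 -0.714
  outer loop
   vertex 5.0 3.1 3.5
   vertex 4.1 0.2 4.6
   vertex 1.7 2.1 1.6
  endloop
 endfacet
 facet normal 0.655 0.261 0.709
  outer loop
   vertex 5.2 2.1 4.7
   vertex 5.4 5.4 3.3
   vertex 3.5 3.1 5.9
  endloop
 endfacet
 facet normal 0.430 -0.294 0.854
  outer loop
   vertex 5.2 2.1 4.7
   vertex 3.5 3.1 5.9
   vertex 4.1 0.2 4.6
  endloop
 endfacet
 facet normal 0.931 -0.189 -0.313
  outer loop
   vertex 5.2 2.1 4.7
   vertex 5.0 3.1 3.5
   vertex 5.4 5.4 3.3
  endloop
 endfacet
 facet normal 0.770 -0.421 -0.479
  outer loop
   vertex 5.2 2.1 4.7
   vertex 4.1 0.2 4.6
   vertex 5.0 3.1 3.5
  endloop
 endfacet
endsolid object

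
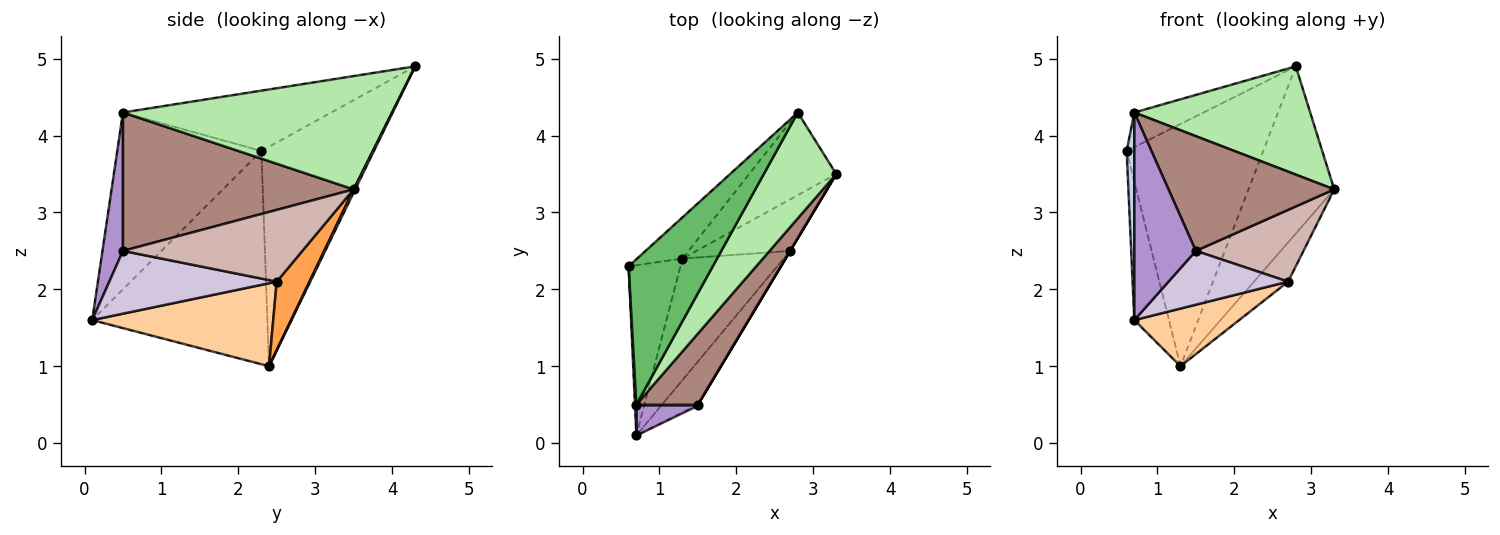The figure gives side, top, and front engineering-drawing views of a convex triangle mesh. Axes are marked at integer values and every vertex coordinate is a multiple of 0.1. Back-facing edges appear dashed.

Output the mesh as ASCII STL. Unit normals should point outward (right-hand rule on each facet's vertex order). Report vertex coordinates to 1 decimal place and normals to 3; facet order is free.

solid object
 facet normal -0.954 0.188 -0.232
  outer loop
   vertex 1.3 2.4 1.0
   vertex 0.7 0.1 1.6
   vertex 0.6 2.3 3.8
  endloop
 endfacet
 facet normal -0.999 -0.053 0.008
  outer loop
   vertex 0.7 0.5 4.3
   vertex 0.6 2.3 3.8
   vertex 0.7 0.1 1.6
  endloop
 endfacet
 facet normal 0.503 0.523 -0.688
  outer loop
   vertex 2.7 2.5 2.1
   vertex 1.3 2.4 1.0
   vertex 3.3 3.5 3.3
  endloop
 endfacet
 facet normal 0.595 -0.345 -0.726
  outer loop
   vertex 2.7 2.5 2.1
   vertex 0.7 0.1 1.6
   vertex 1.3 2.4 1.0
  endloop
 endfacet
 facet normal -0.572 0.190 0.798
  outer loop
   vertex 2.8 4.3 4.9
   vertex 0.6 2.3 3.8
   vertex 0.7 0.5 4.3
  endloop
 endfacet
 facet normal 0.738 -0.482 0.472
  outer loop
   vertex 2.8 4.3 4.9
   vertex 0.7 0.5 4.3
   vertex 3.3 3.5 3.3
  endloop
 endfacet
 facet normal -0.630 0.765 -0.130
  outer loop
   vertex 2.8 4.3 4.9
   vertex 1.3 2.4 1.0
   vertex 0.6 2.3 3.8
  endloop
 endfacet
 facet normal 0.016 0.896 -0.443
  outer loop
   vertex 2.8 4.3 4.9
   vertex 3.3 3.5 3.3
   vertex 1.3 2.4 1.0
  endloop
 endfacet
 facet normal 0.313 -0.939 0.139
  outer loop
   vertex 1.5 0.5 2.5
   vertex 0.7 0.5 4.3
   vertex 0.7 0.1 1.6
  endloop
 endfacet
 facet normal 0.738 -0.527 -0.422
  outer loop
   vertex 1.5 0.5 2.5
   vertex 0.7 0.1 1.6
   vertex 2.7 2.5 2.1
  endloop
 endfacet
 facet normal 0.764 -0.549 0.339
  outer loop
   vertex 1.5 0.5 2.5
   vertex 3.3 3.5 3.3
   vertex 0.7 0.5 4.3
  endloop
 endfacet
 facet normal 0.857 -0.514 0.000
  outer loop
   vertex 1.5 0.5 2.5
   vertex 2.7 2.5 2.1
   vertex 3.3 3.5 3.3
  endloop
 endfacet
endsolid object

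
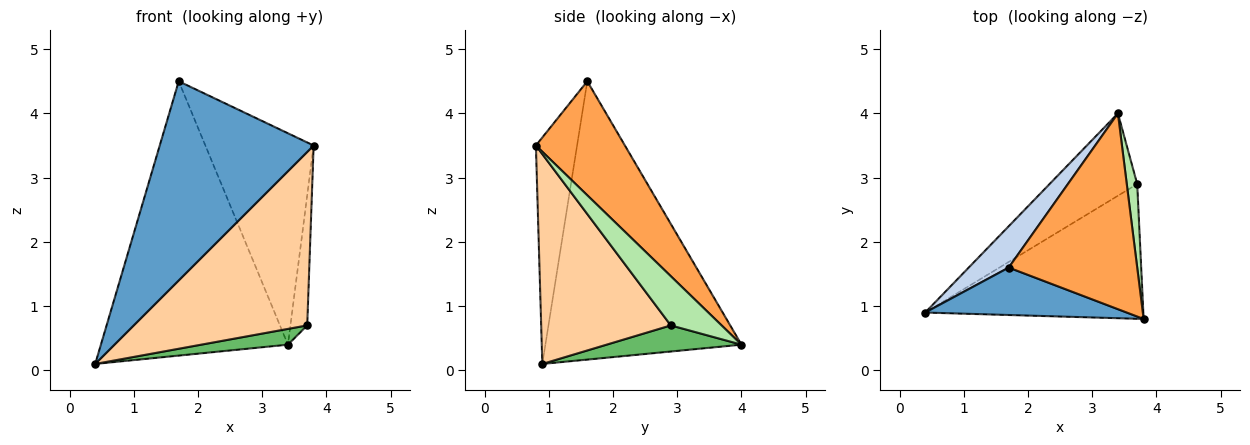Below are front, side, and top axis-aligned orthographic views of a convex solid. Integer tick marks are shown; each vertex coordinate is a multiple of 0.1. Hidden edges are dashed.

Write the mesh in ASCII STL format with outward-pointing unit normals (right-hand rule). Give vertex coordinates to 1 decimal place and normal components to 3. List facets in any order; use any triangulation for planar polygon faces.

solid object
 facet normal -0.252 -0.941 0.224
  outer loop
   vertex 1.7 1.6 4.5
   vertex 0.4 0.9 0.1
   vertex 3.8 0.8 3.5
  endloop
 endfacet
 facet normal -0.720 0.687 0.103
  outer loop
   vertex 1.7 1.6 4.5
   vertex 3.4 4.0 0.4
   vertex 0.4 0.9 0.1
  endloop
 endfacet
 facet normal 0.516 0.628 0.582
  outer loop
   vertex 1.7 1.6 4.5
   vertex 3.8 0.8 3.5
   vertex 3.4 4.0 0.4
  endloop
 endfacet
 facet normal 0.508 -0.680 -0.528
  outer loop
   vertex 3.7 2.9 0.7
   vertex 3.8 0.8 3.5
   vertex 0.4 0.9 0.1
  endloop
 endfacet
 facet normal 0.281 -0.181 -0.943
  outer loop
   vertex 3.7 2.9 0.7
   vertex 0.4 0.9 0.1
   vertex 3.4 4.0 0.4
  endloop
 endfacet
 facet normal 0.931 0.308 0.198
  outer loop
   vertex 3.7 2.9 0.7
   vertex 3.4 4.0 0.4
   vertex 3.8 0.8 3.5
  endloop
 endfacet
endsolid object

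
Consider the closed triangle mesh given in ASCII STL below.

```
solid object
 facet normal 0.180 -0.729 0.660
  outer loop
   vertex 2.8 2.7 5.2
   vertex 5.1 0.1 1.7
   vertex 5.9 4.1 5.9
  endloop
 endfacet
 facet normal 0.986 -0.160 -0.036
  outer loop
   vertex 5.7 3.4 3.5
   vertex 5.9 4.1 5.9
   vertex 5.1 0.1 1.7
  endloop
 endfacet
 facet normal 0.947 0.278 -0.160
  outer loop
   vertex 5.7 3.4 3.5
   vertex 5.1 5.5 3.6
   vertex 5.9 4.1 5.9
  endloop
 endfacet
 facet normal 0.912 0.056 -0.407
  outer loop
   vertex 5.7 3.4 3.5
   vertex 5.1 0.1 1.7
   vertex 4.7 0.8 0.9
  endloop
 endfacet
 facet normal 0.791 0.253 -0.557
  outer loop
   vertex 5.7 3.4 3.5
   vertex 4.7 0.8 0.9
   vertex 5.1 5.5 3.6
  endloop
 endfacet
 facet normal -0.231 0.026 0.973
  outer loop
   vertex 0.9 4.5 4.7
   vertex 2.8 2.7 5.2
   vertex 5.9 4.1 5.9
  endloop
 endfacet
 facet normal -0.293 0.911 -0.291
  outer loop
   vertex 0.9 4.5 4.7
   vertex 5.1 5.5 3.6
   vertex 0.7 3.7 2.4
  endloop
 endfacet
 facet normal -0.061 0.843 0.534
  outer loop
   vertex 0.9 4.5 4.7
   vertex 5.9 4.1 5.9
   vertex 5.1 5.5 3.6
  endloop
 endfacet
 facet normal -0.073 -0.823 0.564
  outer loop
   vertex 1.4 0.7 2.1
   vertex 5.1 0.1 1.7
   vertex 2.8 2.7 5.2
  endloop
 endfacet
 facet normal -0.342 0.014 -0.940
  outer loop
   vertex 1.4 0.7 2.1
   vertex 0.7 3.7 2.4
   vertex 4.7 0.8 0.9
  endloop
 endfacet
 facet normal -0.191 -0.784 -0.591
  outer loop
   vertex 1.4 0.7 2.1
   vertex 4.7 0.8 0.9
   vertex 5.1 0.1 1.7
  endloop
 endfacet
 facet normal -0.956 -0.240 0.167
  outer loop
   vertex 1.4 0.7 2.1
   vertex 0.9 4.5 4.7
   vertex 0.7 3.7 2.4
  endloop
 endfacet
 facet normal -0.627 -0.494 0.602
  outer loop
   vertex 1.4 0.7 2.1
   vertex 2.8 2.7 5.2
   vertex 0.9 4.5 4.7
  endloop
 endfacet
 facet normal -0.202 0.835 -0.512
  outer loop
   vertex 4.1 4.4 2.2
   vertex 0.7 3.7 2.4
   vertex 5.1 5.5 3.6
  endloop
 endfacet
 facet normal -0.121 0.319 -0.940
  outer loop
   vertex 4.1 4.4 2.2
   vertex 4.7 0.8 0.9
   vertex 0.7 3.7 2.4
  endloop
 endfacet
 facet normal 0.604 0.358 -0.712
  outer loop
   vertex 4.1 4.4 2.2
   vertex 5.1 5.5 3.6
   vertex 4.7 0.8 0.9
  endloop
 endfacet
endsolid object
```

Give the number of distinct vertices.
10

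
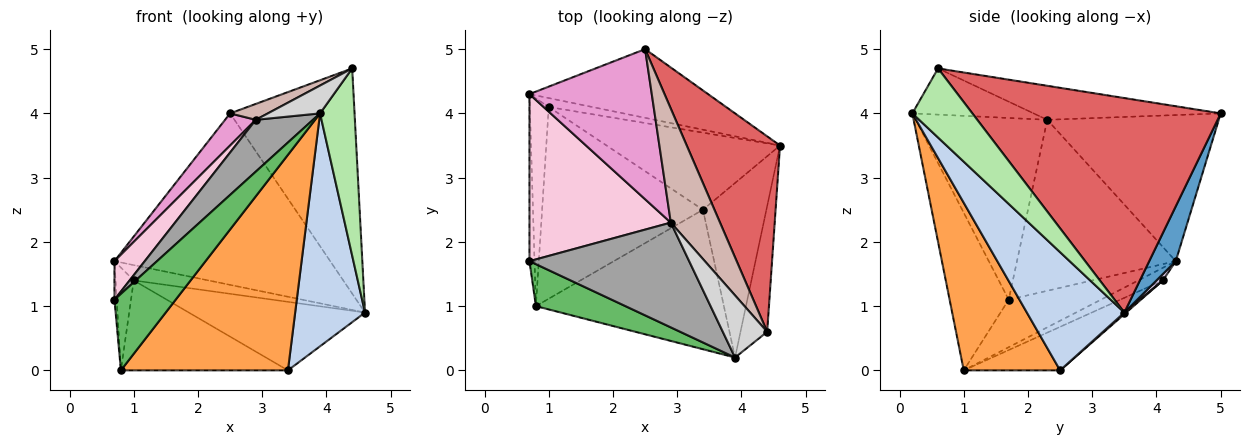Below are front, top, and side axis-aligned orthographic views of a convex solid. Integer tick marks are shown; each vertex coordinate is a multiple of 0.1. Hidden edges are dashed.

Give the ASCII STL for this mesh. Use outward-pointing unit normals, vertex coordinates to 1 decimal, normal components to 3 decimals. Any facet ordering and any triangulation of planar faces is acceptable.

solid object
 facet normal 0.113 0.922 -0.369
  outer loop
   vertex 2.5 5.0 4.0
   vertex 4.6 3.5 0.9
   vertex 0.7 4.3 1.7
  endloop
 endfacet
 facet normal 0.745 -0.534 -0.400
  outer loop
   vertex 3.4 2.5 0.0
   vertex 4.6 3.5 0.9
   vertex 3.9 0.2 4.0
  endloop
 endfacet
 facet normal 0.436 -0.756 -0.489
  outer loop
   vertex 3.4 2.5 0.0
   vertex 3.9 0.2 4.0
   vertex 0.8 1.0 0.0
  endloop
 endfacet
 facet normal -0.994 0.024 -0.106
  outer loop
   vertex 0.7 1.7 1.1
   vertex 0.7 4.3 1.7
   vertex 0.8 1.0 0.0
  endloop
 endfacet
 facet normal -0.646 -0.669 0.367
  outer loop
   vertex 0.7 1.7 1.1
   vertex 0.8 1.0 0.0
   vertex 3.9 0.2 4.0
  endloop
 endfacet
 facet normal 0.822 -0.472 -0.317
  outer loop
   vertex 4.4 0.6 4.7
   vertex 3.9 0.2 4.0
   vertex 4.6 3.5 0.9
  endloop
 endfacet
 facet normal 0.833 0.417 0.362
  outer loop
   vertex 4.4 0.6 4.7
   vertex 4.6 3.5 0.9
   vertex 2.5 5.0 4.0
  endloop
 endfacet
 facet normal -0.515 0.380 -0.768
  outer loop
   vertex 1.0 4.1 1.4
   vertex 0.8 1.0 0.0
   vertex 0.7 4.3 1.7
  endloop
 endfacet
 facet normal -0.238 0.412 -0.879
  outer loop
   vertex 1.0 4.1 1.4
   vertex 3.4 2.5 0.0
   vertex 0.8 1.0 0.0
  endloop
 endfacet
 facet normal 0.074 0.862 -0.501
  outer loop
   vertex 1.0 4.1 1.4
   vertex 0.7 4.3 1.7
   vertex 4.6 3.5 0.9
  endloop
 endfacet
 facet normal 0.007 0.664 -0.747
  outer loop
   vertex 1.0 4.1 1.4
   vertex 4.6 3.5 0.9
   vertex 3.4 2.5 0.0
  endloop
 endfacet
 facet normal -0.565 -0.114 0.817
  outer loop
   vertex 2.9 2.3 3.9
   vertex 4.4 0.6 4.7
   vertex 2.5 5.0 4.0
  endloop
 endfacet
 facet normal -0.760 -0.136 0.636
  outer loop
   vertex 2.9 2.3 3.9
   vertex 2.5 5.0 4.0
   vertex 0.7 4.3 1.7
  endloop
 endfacet
 facet normal -0.763 -0.145 0.630
  outer loop
   vertex 2.9 2.3 3.9
   vertex 0.7 4.3 1.7
   vertex 0.7 1.7 1.1
  endloop
 endfacet
 facet normal -0.714 -0.310 0.628
  outer loop
   vertex 2.9 2.3 3.9
   vertex 0.7 1.7 1.1
   vertex 3.9 0.2 4.0
  endloop
 endfacet
 facet normal -0.689 -0.297 0.661
  outer loop
   vertex 2.9 2.3 3.9
   vertex 3.9 0.2 4.0
   vertex 4.4 0.6 4.7
  endloop
 endfacet
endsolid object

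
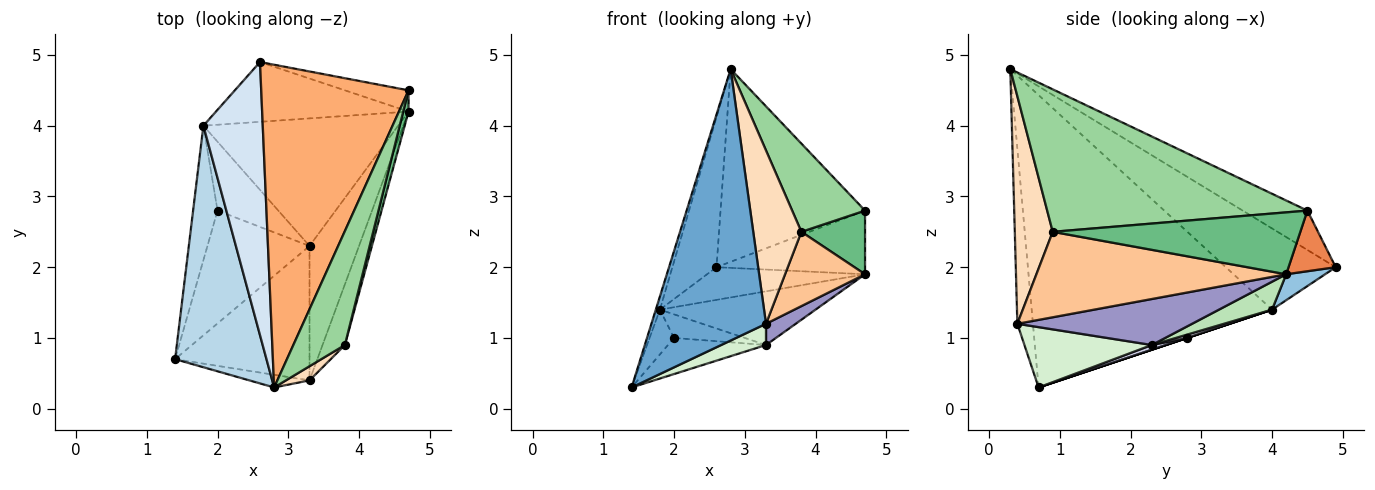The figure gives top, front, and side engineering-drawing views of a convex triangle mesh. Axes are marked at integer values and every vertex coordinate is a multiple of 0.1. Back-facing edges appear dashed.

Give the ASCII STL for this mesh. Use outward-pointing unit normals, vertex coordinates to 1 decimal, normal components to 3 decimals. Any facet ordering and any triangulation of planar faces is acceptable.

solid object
 facet normal -0.134 -0.990 -0.046
  outer loop
   vertex 3.3 0.4 1.2
   vertex 2.8 0.3 4.8
   vertex 1.4 0.7 0.3
  endloop
 endfacet
 facet normal 0.117 0.477 -0.871
  outer loop
   vertex 1.8 4.0 1.4
   vertex 2.6 4.9 2.0
   vertex 4.7 4.2 1.9
  endloop
 endfacet
 facet normal -0.954 0.016 0.298
  outer loop
   vertex 1.8 4.0 1.4
   vertex 1.4 0.7 0.3
   vertex 2.8 0.3 4.8
  endloop
 endfacet
 facet normal -0.768 0.308 0.561
  outer loop
   vertex 1.8 4.0 1.4
   vertex 2.8 0.3 4.8
   vertex 2.6 4.9 2.0
  endloop
 endfacet
 facet normal 0.288 0.908 -0.303
  outer loop
   vertex 4.7 4.5 2.8
   vertex 4.7 4.2 1.9
   vertex 2.6 4.9 2.0
  endloop
 endfacet
 facet normal -0.224 0.500 0.837
  outer loop
   vertex 4.7 4.5 2.8
   vertex 2.6 4.9 2.0
   vertex 2.8 0.3 4.8
  endloop
 endfacet
 facet normal 0.924 -0.296 -0.242
  outer loop
   vertex 3.8 0.9 2.5
   vertex 3.3 0.4 1.2
   vertex 4.7 4.2 1.9
  endloop
 endfacet
 facet normal 0.618 -0.784 0.064
  outer loop
   vertex 3.8 0.9 2.5
   vertex 2.8 0.3 4.8
   vertex 3.3 0.4 1.2
  endloop
 endfacet
 facet normal 0.965 -0.248 0.083
  outer loop
   vertex 3.8 0.9 2.5
   vertex 4.7 4.2 1.9
   vertex 4.7 4.5 2.8
  endloop
 endfacet
 facet normal 0.909 -0.255 0.329
  outer loop
   vertex 3.8 0.9 2.5
   vertex 4.7 4.5 2.8
   vertex 2.8 0.3 4.8
  endloop
 endfacet
 facet normal 0.131 0.384 -0.914
  outer loop
   vertex 3.3 2.3 0.9
   vertex 1.8 4.0 1.4
   vertex 4.7 4.2 1.9
  endloop
 endfacet
 facet normal 0.405 -0.143 -0.903
  outer loop
   vertex 3.3 2.3 0.9
   vertex 3.3 0.4 1.2
   vertex 1.4 0.7 0.3
  endloop
 endfacet
 facet normal 0.676 -0.115 -0.728
  outer loop
   vertex 3.3 2.3 0.9
   vertex 4.7 4.2 1.9
   vertex 3.3 0.4 1.2
  endloop
 endfacet
 facet normal 0.000 0.316 -0.949
  outer loop
   vertex 2.0 2.8 1.0
   vertex 1.4 0.7 0.3
   vertex 1.8 4.0 1.4
  endloop
 endfacet
 facet normal 0.044 0.305 -0.951
  outer loop
   vertex 2.0 2.8 1.0
   vertex 3.3 2.3 0.9
   vertex 1.4 0.7 0.3
  endloop
 endfacet
 facet normal 0.052 0.324 -0.945
  outer loop
   vertex 2.0 2.8 1.0
   vertex 1.8 4.0 1.4
   vertex 3.3 2.3 0.9
  endloop
 endfacet
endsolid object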